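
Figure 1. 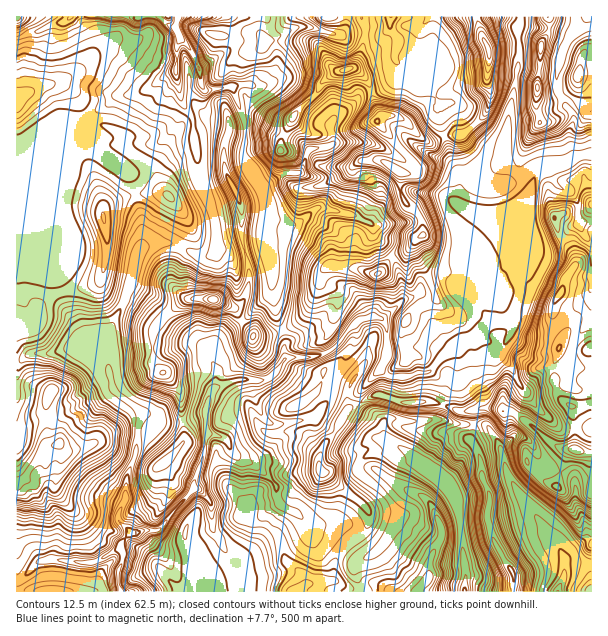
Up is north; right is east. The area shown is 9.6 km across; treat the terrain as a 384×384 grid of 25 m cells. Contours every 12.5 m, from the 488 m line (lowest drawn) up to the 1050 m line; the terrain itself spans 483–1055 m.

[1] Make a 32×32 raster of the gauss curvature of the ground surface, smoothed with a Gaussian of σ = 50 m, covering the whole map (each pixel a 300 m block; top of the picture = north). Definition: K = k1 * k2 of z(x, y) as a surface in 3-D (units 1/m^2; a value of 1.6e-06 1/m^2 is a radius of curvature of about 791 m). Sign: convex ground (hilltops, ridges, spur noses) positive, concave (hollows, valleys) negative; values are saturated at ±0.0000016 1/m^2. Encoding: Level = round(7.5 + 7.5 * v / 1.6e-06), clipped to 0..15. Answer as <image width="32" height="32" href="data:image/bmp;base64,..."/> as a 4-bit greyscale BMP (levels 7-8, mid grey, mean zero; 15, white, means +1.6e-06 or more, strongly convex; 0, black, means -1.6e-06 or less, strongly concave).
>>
<image width="32" height="32" href="data:image/bmp;base64,Qk12AgAAAAAAAHYAAAAoAAAAIAAAACAAAAABAAQAAAAAAAACAAATCwAAEwsAABAAAAAAAAAAAAAAABEREQAiIiIAMzMzAERERABVVVUAZmZmAHd3dwCIiIgAmZmZAKqqqgC7u7sAzMzMAN3d3QDu7u4A////AHiHhcdnh3iIiHeHeHeGh3h4eHZ7d3d4h4eIiHZ4eWd2d4eXVlh3eHiHd4eIdpeHeHeIdaaJdod3h4d4i1d4h4aHeId6W8iHh3eJeIloh4hXh4h3mIdJeYd2V3d3iHdqyXd4h2uHaHdnrJh3d5p0p2eHh4hYh3eIiIZ3eIh1h/d4h5ead4xXeHd2iHd3iWZGeHd3iFiRaXiHiIeWemTWmHeId4h4mIiHiXdziZOHWHeXebh3Wmd3h4d3eIh3h4eYeHd2d4nHd2h3mIh5h3eFlneHiIh2d4iJh5Z3loeHiHiIiIiIiHl6Xzd5eVl3h4h3d3h4dXhGkzaGd4h5eHeIiXd3d5d3ea9YiJd2Z2iHh3iIeIeIiJeFiIiXaeZ3eHd3l3iIeIZniGd3iHc1dnh4i1h3iHiId3dod3d4ifd3eIg4iHeIiHh4eId4h6VHd3d7iIh3iHeIeJZ2l4eLiYd3dpeId3d3iHiXbmR3gWh4iHaWh4d4h3h4mAeFqIn2h4d3iHh3eHh3doP6eodmV3aHWHd4h4eIeHhnVHZZeIO2Z5poiId4eHd5dY2Yjdp4hnhoaId3iHh2aGeIGXF2d3inqGeHh3d3iIp4jYaVh4h5g5d6iId3eGlniIh4xod4mMh2h3h3eHiXl3hmmKV4eIrEf3iXh4inJ7Z3d1pZd4WDaXV3"/>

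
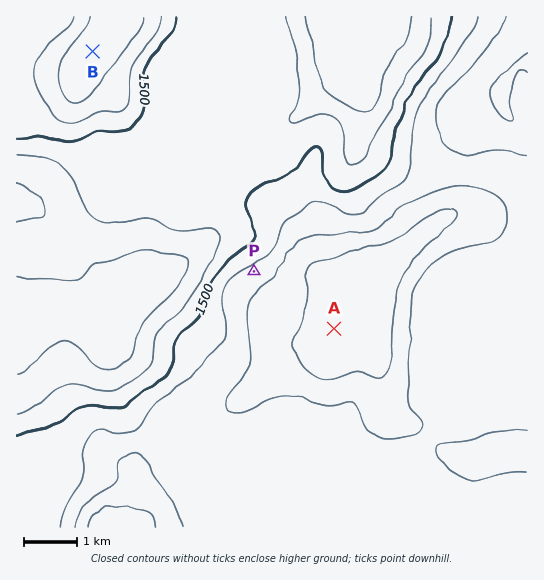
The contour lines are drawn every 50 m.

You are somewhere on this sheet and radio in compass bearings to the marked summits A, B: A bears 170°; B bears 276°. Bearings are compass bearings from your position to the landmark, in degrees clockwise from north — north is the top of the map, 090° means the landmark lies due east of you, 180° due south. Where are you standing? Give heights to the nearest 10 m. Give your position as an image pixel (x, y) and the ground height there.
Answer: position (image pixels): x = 289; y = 72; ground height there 1460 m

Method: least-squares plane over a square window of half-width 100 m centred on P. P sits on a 7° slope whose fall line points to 329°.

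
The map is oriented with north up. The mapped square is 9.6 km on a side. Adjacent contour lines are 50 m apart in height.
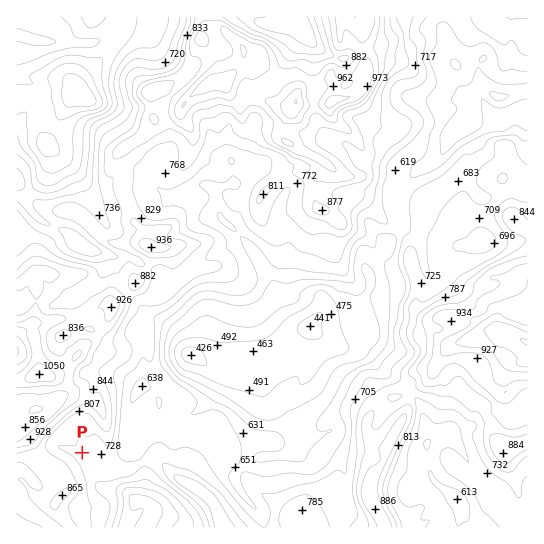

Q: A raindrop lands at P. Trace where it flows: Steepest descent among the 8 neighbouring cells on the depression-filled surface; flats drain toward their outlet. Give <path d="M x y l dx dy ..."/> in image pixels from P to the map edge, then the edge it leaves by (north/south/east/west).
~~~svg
<path d="M82 453l1-2 14 0 2 3 0 5 2 2 1 9 1 1 0 18 2 1 17 0 9 8 10 0 1 1 3 0 6 7 0 5-4 8-2 3-2 5"/>
exit: south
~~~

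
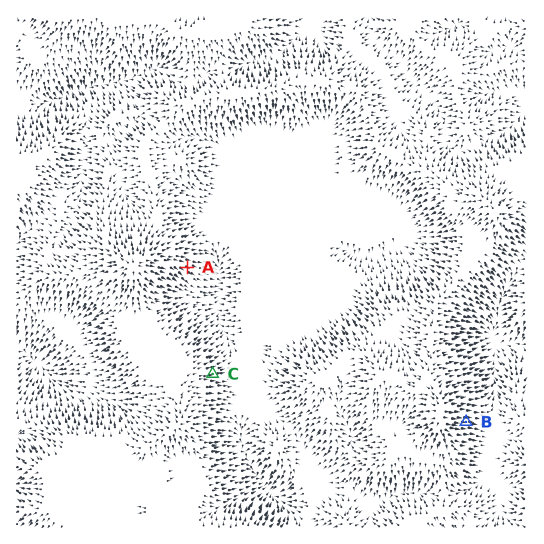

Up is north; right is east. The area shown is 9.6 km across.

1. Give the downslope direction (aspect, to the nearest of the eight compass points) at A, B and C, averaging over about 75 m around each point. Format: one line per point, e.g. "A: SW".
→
A: SE
B: E
C: E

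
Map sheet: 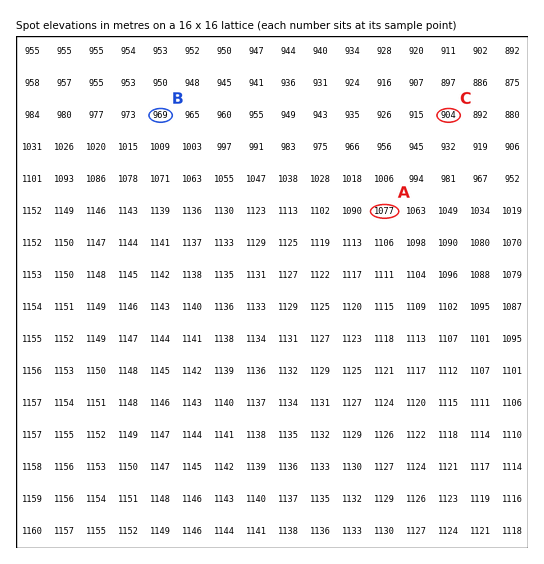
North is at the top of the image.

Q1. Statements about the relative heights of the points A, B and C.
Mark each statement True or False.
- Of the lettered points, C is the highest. False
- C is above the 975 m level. False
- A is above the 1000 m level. True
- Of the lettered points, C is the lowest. True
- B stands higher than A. False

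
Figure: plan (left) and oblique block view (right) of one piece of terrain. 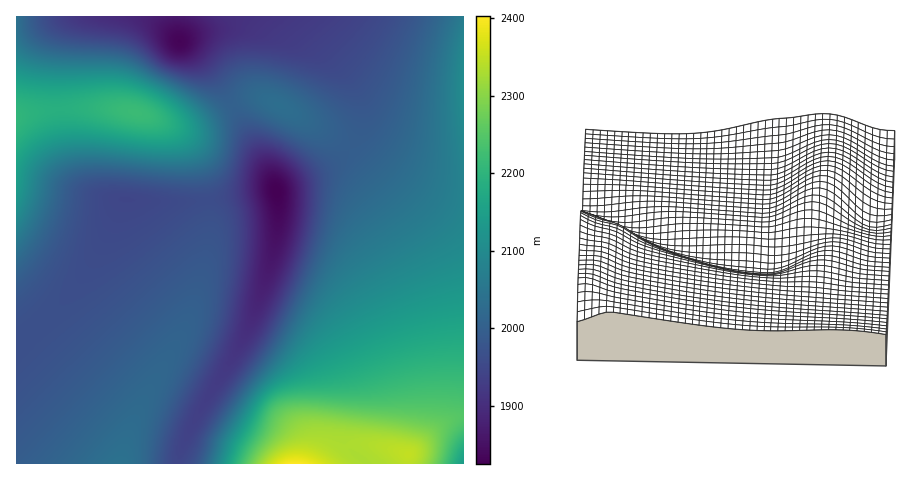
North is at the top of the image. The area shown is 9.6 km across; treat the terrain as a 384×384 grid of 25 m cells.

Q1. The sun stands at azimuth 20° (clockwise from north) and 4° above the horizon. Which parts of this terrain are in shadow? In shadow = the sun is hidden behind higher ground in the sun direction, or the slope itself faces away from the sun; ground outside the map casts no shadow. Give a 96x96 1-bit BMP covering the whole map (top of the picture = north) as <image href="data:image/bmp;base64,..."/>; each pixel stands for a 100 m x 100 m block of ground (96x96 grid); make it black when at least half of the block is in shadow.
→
<image width="96" height="96" href="data:image/bmp;base64,Qk2+BAAAAAAAAD4AAAAoAAAAYAAAAGAAAAABAAEAAAAAAIAEAAATCwAAEwsAAAIAAAAAAAAA////AAAAAAAAAAAAAAAAAAAAAAAAAAAAAAAAAAAAAAAAAAAAAAAAAAAAAAAAAAAAAAAAAAAAAAAAAAAAAAAAAAAAAAEAAAAAAAAAAAAAAAEAAAAAAAAAAAAAAAEAAAAAAAAAAAAAAAAAAAAAAAAAAAAAAAAAAAAAAAAAAAAAAAAAAAAAAAAAAAAAAAAAAAAAAAAAAAAAAAAAAAAAAAAAAAAAAAAAAAAAAAAAAAAAAAAAAAAAAAAAAAAAAAAAAAAAAAAAAAAAAAAAAAAAAAAAAAAAAAAAAAAAAAAAAAAAAAAAAAAAAAAAAAAAAAAAAAAAAAAAAAAAAAAAAAAAAAAAAAAAAAAAAAAAAAAAAAAAAAAAAAAAAAAAAAAAAAAAAAAAAAAAAAAAAAAAAAAAAAAAAAAAAAAAAAAAAAAAAAAAAAAAAAAAAAAAAAAAAAAAAAAAAAAAAAAAAAAAAAAAAAAAAAAAAAAAAAAAAAAAAAAAAAAAAAAAAAAAAAAAAAAAAAAAAAAAAAAAAAAAAAAAAAAAAAAAAAAAAAAAAAAAAAAAAAAAAAAAAAAAAAAAAAAAAAAAAAAAAAAAAAAAAAAAAAAAAAAAAAAAAAAAAAAAAAAAAAAAAAAAAAAAAAAAAAAAAAAAAAAAAAAAAAAAD+AAAAAAAAAAAAAAP/gAAAAAAAAAAAAAf/4AAAAAAAAAAAAA//+AAAAAAAAAAAAA///AAAAAAAAAAAAA///gAAAAAAAAAAAB///4AAAAAAAAAAAB///8AAAAAAAAAAAB///+AAAAAAAAAAAD////AAADwAAAAAAD////gAAD4AAAAAAD////wAAH8AAAAAAD////4AAP+AAAAAAD////8AAP+AAAAAAH/////AAf/AAAAAAH/////gAf/AAAAAAH/////wA//gAAAAAH/////4A//gAAAAAH/////4B//wAAAAAP/////8B//wAAAAAP/////8B//wAAAAAP/////+D//4AAAAAf/////+D//4AAAAAf/////+D//8AAAAAf/////8D//8AAAAAf/////8D//8AAAAAf/////4D//4AAAAAf/////gD//4AAAAAP/////AD//wAAAAAP////8AD//gAAAAAH////4AD//AAAAAAD////AAD/+AAAAAAB///8AAB/8AAAAAAAP//AAAB/wAAAAAAAAAAAAAB/gAAAAAAAAAAAAAB8AAAAAAAAAAAAAAAAAAAAAAAAAAAAAAAAAAAAAAAAAAAAAAAAAAAAAAAAAAAAAAAAAAAAAAAAAAAAAAAAAAAAAAAAAAAAAAAAAAAAAAAAAAAAAAAAAAAAAAAAAAAAAAAAAAAAAAAAAAAAAAAAAAAAAAAAAAAAAAAAAAAAAAAAAAAAAAAAAAAAAAAAAAAAAAAAAAAAAAAAAAAAAAAAAAAAAAAAAAAAAAAAAAAAAAAAAAAACAAAAAAAAAAAAAAAPgAAAAAAAAAAAAAAfwAAAAAAAAAAAAAAf4AAAAAAAAAAAAAAf8AAAAAAAAAAAAAA/4AAAAAAAAA="/>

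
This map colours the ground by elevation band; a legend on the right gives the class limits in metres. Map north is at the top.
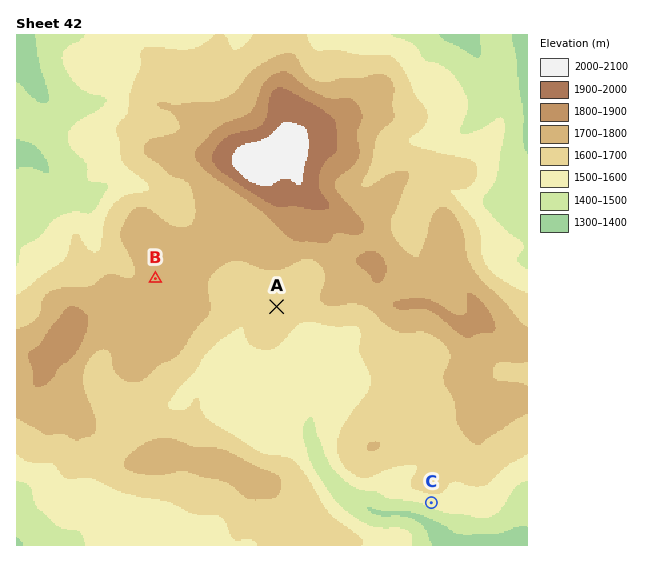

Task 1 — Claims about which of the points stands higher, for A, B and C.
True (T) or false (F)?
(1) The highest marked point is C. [F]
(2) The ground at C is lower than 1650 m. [T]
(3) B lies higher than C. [T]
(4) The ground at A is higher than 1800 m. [F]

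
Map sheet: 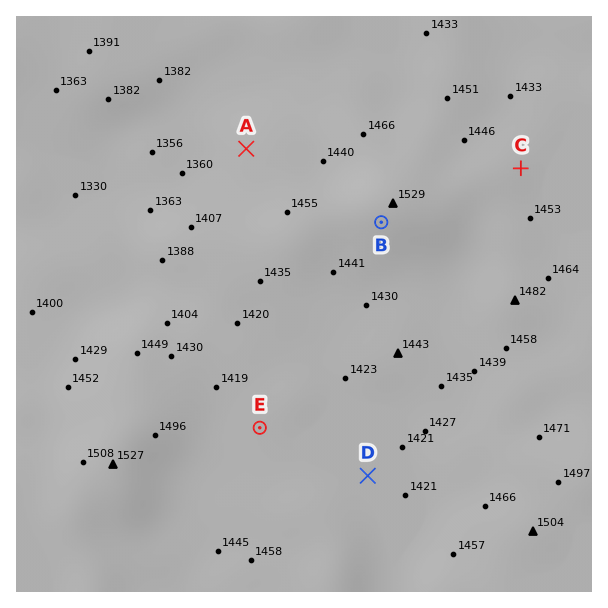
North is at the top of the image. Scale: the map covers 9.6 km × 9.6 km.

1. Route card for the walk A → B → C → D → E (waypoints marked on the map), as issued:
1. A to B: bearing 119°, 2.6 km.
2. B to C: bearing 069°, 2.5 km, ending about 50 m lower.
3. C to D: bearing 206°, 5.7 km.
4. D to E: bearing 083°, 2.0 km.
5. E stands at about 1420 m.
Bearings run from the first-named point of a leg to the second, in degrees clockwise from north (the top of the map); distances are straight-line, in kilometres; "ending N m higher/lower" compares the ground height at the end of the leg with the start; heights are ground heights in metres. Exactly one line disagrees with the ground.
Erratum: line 4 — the bearing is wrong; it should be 294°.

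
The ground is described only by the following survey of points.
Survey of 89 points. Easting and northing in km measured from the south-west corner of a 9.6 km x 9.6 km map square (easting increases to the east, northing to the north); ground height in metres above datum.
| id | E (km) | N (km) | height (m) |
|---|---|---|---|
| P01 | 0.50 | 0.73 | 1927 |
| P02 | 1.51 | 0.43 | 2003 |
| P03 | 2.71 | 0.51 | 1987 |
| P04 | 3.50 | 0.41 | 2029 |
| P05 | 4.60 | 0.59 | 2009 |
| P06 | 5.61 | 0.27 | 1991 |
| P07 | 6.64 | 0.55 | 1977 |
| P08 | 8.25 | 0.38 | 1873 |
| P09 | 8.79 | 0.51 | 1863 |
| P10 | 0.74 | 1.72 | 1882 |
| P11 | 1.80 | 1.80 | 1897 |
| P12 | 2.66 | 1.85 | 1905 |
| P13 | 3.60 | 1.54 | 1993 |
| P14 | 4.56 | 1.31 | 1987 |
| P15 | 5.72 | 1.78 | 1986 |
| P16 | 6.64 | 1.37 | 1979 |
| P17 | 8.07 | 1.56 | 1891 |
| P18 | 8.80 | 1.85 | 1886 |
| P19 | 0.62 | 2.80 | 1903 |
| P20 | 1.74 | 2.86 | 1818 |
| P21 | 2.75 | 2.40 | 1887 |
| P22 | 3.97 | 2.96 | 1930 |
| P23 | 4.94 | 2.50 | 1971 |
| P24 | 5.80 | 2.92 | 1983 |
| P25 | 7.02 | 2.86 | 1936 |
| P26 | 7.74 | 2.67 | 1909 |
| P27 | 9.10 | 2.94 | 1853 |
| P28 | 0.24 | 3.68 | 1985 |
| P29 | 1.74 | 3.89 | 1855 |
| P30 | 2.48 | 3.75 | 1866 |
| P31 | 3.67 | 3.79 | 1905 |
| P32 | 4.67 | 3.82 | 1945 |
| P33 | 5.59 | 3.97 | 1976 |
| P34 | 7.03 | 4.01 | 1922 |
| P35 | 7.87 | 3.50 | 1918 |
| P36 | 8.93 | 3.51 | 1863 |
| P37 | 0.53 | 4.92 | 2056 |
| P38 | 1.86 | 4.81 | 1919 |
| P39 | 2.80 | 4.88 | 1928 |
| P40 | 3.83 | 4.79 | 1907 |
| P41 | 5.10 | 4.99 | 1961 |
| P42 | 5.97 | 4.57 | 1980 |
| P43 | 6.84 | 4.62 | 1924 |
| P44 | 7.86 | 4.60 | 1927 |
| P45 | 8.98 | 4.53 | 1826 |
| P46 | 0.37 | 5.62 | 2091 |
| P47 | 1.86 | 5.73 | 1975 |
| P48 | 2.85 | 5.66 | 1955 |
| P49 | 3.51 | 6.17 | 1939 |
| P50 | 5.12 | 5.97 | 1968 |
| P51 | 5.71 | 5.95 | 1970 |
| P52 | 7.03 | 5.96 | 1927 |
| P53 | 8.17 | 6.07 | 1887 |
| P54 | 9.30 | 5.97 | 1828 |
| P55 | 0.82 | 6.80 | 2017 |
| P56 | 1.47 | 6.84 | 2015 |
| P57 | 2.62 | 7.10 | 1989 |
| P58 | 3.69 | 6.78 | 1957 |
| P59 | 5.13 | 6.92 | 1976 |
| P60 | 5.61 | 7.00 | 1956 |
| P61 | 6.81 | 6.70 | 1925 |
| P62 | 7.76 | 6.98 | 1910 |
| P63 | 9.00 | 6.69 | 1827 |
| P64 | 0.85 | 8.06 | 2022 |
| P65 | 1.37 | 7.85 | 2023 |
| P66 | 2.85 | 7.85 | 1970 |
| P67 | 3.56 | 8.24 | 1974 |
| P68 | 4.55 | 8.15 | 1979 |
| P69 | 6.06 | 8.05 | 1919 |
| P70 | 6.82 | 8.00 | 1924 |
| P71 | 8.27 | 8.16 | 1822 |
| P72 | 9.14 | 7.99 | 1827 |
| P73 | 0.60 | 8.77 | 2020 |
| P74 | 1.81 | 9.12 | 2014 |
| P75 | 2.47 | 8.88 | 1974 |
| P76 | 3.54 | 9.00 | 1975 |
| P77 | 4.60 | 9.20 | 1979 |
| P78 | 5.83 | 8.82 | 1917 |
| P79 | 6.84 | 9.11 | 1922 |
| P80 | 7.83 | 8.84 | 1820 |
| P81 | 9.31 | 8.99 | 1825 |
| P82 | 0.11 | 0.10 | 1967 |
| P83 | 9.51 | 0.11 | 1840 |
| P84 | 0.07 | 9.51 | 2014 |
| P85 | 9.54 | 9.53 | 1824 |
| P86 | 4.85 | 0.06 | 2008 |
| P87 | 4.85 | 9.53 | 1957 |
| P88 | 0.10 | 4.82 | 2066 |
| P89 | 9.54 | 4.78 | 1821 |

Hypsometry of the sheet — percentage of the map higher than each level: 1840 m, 89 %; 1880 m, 83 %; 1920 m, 65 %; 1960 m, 42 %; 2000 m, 14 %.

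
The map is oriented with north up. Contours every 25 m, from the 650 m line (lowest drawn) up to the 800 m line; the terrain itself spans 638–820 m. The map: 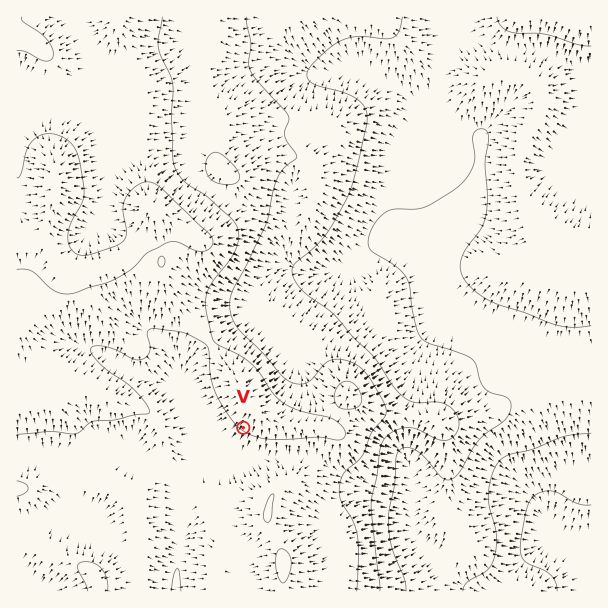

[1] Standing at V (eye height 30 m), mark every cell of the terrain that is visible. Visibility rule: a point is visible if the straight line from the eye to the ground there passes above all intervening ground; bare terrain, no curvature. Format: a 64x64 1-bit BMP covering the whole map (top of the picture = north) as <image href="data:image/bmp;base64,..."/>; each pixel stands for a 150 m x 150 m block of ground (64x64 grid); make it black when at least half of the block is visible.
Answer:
<image width="64" height="64" href="data:image/bmp;base64,Qk0+AgAAAAAAAD4AAAAoAAAAQAAAAEAAAAABAAEAAAAAAAACAAATCwAAEwsAAAIAAAAAAAAA////AAAAAAAAf//+fAAf4wD///x4ADD/Af///vgAYAcH////+ABwBx/////4AHAH//////gAcAP/5///+AD4AP/P///8AHgA/8///nwAAAD/j//+PAAAAP+f//44AAAA/////wAAAAD/////wAAAAP/////gAAAA//////AAAAD/////8AAAAP/////4AAAA//////gAAAD/////+AAAAP/////8AAAA////8PwAAAD////gfAAAAP///8B4AAAA////gHgAAAD///wAcAAAAP///ABwAAAA///8AGAAAAD///wAYAAAAP///ABgAAAA///8AEAAAAD///wAAAAAAP///AAAwAAA///8AAHwAAD///wAAf///////gAD////z//+AAP////MP/8AA/////wP/4AH////+Af/wP////+4B/Hh/////xgH4HP////4HAfgf/////AeA4B/////4A4AAH/////ADwAA/////4APAAD/////gAYAAf////+DBgAAH8///48CAAAPjv//jwAAAAce////AAAAD/////8AAAAP/////wAAAB/5////AAAAGAD///MAAAAAAH//8QAAAAAAf//hAAAAAAB//+AAAAAAAH//wGAAAAAAf/4A4AAAAAB/+AHgAAAAAP/+D4AAAwOA+///AAADj//z//8AAAef/////w=="/>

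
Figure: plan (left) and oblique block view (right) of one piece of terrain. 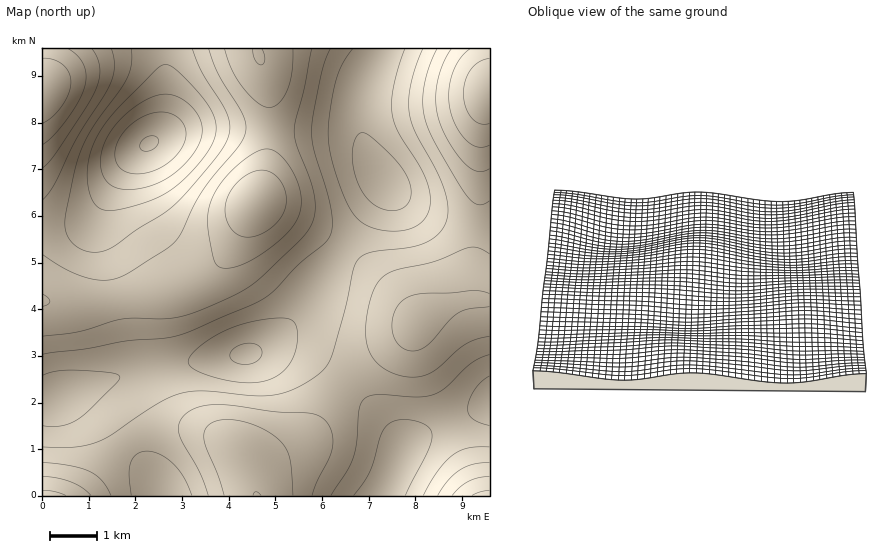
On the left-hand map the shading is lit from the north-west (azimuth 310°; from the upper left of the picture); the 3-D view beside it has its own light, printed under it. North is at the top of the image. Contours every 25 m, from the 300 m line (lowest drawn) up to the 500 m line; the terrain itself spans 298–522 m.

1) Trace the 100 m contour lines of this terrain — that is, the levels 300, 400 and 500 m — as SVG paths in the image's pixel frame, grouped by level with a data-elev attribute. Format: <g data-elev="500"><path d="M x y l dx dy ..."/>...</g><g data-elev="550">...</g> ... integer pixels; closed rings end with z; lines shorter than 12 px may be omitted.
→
<g data-elev="300"><path d="M145 151l-5-3 2-7 7-5 8 1 2 5-3 5-5 3z"/></g><g data-elev="400"><path d="M131 495l-2-21 2-11 6-9 11-3 14 4 12 10 10 13 8 17"/><path d="M331 495l16-24 6-13 4-16 2-33 2-6 4-4 5-3 7-1 40 2 16-2 13-8 26-24 17-8"/><path d="M489 447l-21 1-15 7-15 16-15 24"/><path d="M43 354l44-5 40-8 40-3 23-6 61-27 14-8 11-8 23-25 27-22 6-11 0-17-5-22-13-42-2-20 1-16 8-39 9-26"/><path d="M192 49l10 23 20 31 6 13 2 14-4 13-10 14-21 25-26 28-32 19-27 19-10 4-12 0-8-3-7-6-5-6-3-8 0-14 8-38 6-22 9-19 39-58 4-14 0-15"/><path d="M423 49l-8 18-4 18-2 15 0 13 6 18 20 38 9 18 4 19-1 14-8 13-14 10-16 5-37 4-9 3-5 5-5 10-7 36-13 46-4 10-5 7-10 9-15 9-13 5-11 3-21 1-52-5-22 2-22 10-46 32-14 7-24 5-31 0"/></g><g data-elev="500"><path d="M43 123l9-6 10-11 6-12 3-12-2-9-6-8-10-6-10-1"/><path d="M489 58l-10 4-8 8-6 10-2 13 2 13 6 11 9 7 9 0"/></g>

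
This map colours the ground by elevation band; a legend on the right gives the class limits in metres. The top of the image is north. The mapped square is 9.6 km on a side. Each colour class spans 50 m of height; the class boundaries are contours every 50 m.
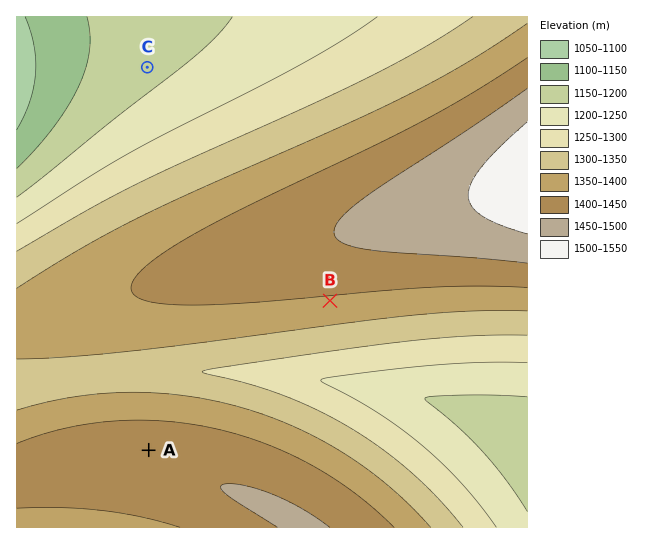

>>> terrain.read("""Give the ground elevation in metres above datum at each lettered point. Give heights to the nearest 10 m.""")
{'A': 1430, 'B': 1390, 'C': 1190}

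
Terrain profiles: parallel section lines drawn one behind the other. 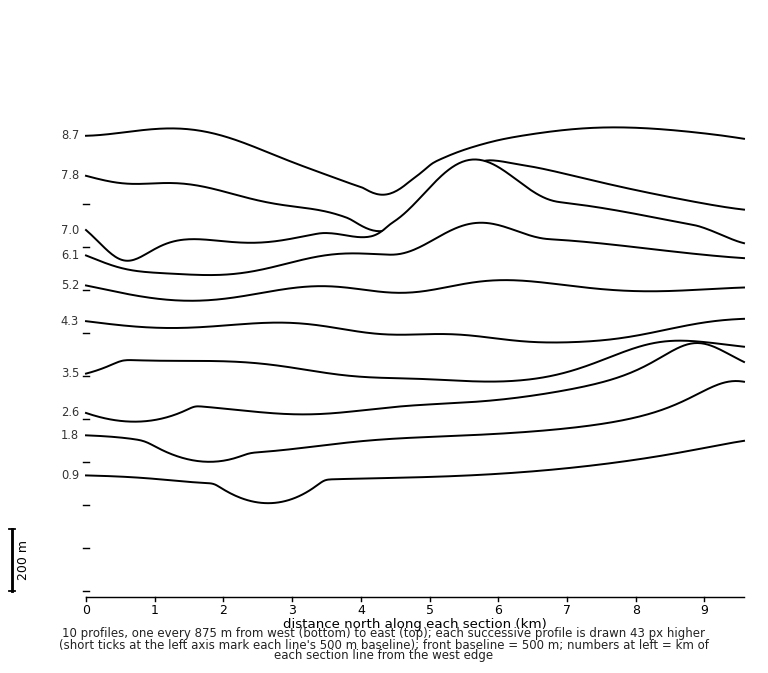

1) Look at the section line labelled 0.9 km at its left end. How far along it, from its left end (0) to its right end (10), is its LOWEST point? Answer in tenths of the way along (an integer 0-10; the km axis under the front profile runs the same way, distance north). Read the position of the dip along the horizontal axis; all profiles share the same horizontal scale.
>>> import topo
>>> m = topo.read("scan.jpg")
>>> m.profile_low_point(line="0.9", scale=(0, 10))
3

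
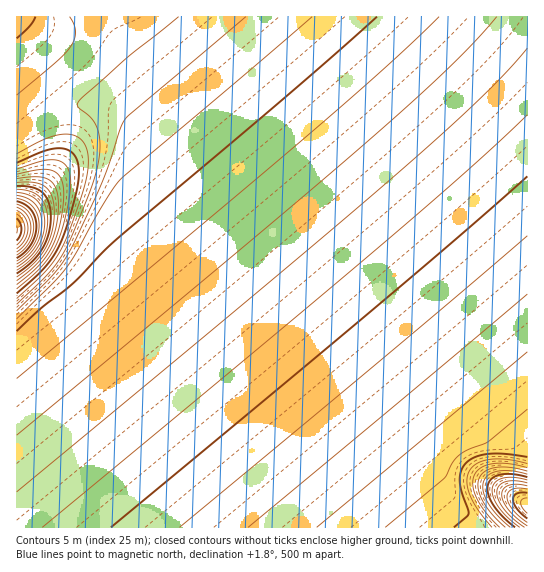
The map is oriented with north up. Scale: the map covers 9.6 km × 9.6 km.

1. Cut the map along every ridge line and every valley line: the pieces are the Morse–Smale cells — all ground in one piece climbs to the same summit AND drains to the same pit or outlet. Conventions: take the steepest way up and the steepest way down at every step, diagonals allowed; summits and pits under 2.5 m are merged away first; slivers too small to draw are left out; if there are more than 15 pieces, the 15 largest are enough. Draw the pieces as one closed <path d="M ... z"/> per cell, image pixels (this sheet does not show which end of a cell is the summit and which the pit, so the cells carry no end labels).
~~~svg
<path d="M527 16l-510 0-1 121 26-17 35-15 25-1 21 9 342 409 6 6 56 0z"/><path d="M102 104l-19 0-16 4-25 12-26 18 0 389 454 1-335-403-16-14z"/>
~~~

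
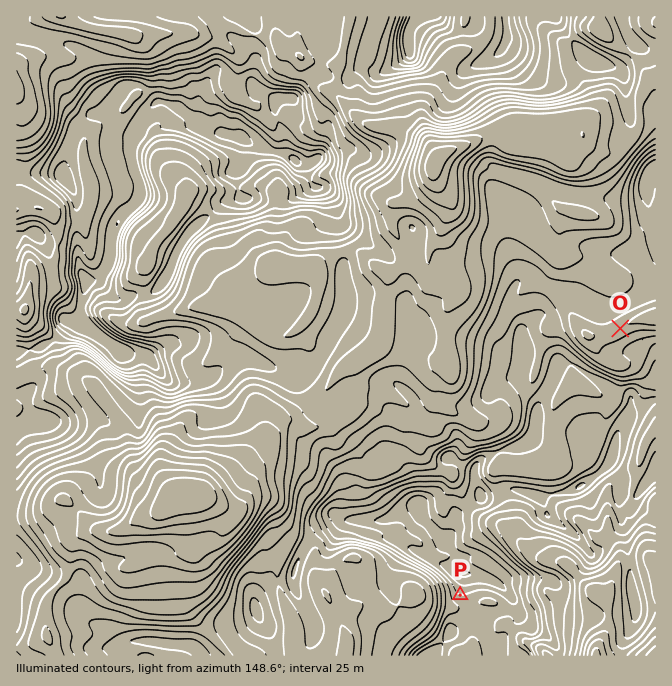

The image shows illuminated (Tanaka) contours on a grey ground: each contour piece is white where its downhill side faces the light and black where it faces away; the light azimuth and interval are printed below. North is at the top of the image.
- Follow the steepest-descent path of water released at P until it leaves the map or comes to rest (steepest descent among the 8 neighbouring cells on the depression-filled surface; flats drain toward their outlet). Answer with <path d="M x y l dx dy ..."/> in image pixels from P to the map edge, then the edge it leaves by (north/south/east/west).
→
<path d="M460 595l0 9-3 3-27 0-5-5-3 0-4 3-20 0-3 3-43 0-12 12 0 4 7 13 0 18"/>
exit: south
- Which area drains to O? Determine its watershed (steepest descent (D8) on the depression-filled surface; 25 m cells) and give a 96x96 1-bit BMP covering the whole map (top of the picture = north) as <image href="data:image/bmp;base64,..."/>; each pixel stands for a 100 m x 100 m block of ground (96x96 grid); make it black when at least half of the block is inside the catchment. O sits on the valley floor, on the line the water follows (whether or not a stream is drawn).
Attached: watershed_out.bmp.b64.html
<image width="96" height="96" href="data:image/bmp;base64,Qk2+BAAAAAAAAD4AAAAoAAAAYAAAAGAAAAABAAEAAAAAAIAEAAATCwAAEwsAAAIAAAAAAAAA////AAAAAAAAAAAAAAAAAAAAAAAAAAAAAAAAAAAAAAAAAAAAAAAAAAAAAAAAAAAAAAAAAAAAAAAAAAAAAAAAAAAAAAAAAAAAAAAAAAAAAAAAAAAAAAAAAAAAAAAAAAAAAAAAAAAAAAAAAAAAAAAAAAAAAAAAAAAAAAAAAAAAAAAAAAAAAAAAAAAAAAAAAAAAAAAAAAAAAAAAAAAAAAAAAAAAAAAAAAAAAAAAAAAAAAAAAAAAAAAAAAAAAAAAAAAAAAAAAAAAAAAAAAAAAAAAAAAAAAAAAAAAAAAAAAAAAAAAAAAAAAAAAAAAAAAAAAAAAAAAAAAAAAAAAAAAAAAAAAAAAAAAAAAAAAAAAAAAAAAAAAAAAAAAAAAAAAAAAAAAAAAAAAAAAAAAAAAAAAAAAAMHwAAAAAAAAAAAAAf/+AAAAAAAAAAAAAf//AAAAAAAAAAAAAf//wAAAAAAAAAAAAf//4AAAAAAAAAAAAP//4AAAAAAAAAAAAD//8AAAAAAAAAAAAAf/8AAAAAAAAAAAAAH/8AAAAAAAAAAAAAD/8AAAAAAAAAAAAAD/+AAAAAAAAAAAAAD/+AAAAAAAAAAAAAD//AAAAAAAAAAAAAD//wAAAAAAAAAAAAH//4AAAAAAAAAAAAP//4AAAAAAAAAAAAP//4AAAAAAAAAAAAP//4AAAAAAAAAAAAP//8AAAAAAAAAAAAP//8AAAAAAAAAAAAP//8AAAAAAAAAAAAP//8AAAAAAAAAAAAP//gAAAAAAAAAAAAP//AAAAAAAAAAAAAP/+AAAAAAAAAAAAAH/8AAAAAAAAAAAAAD/4AAAAAAAAAAAAAB/wAAAAAAAAAAAAAB+AAAAAAAAAAAAAAA8AAAAAAAAAAAAAAAAAAAAAAAAAAAAAAAAAAAAAAAAAAAAAAAAAAAAAAAAAAAAAAAAAAAAAAAAAAAAAAAAAAAAAAAAAAAAAAAAAAAAAAAAAAAAAAAAAAAAAAAAAAAAAAAAAAAAAAAAAAAAAAAAAAAAAAAAAAAAAAAAAAAAAAAAAAAAAAAAAAAAAAAAAAAAAAAAAAAAAAAAAAAAAAAAAAAAAAAAAAAAAAAAAAAAAAAAAAAAAAAAAAAAAAAAAAAAAAAAAAAAAAAAAAAAAAAAAAAAAAAAAAAAAAAAAAAAAAAAAAAAAAAAAAAAAAAAAAAAAAAAAAAAAAAAAAAAAAAAAAAAAAAAAAAAAAAAAAAAAAAAAAAAAAAAAAAAAAAAAAAAAAAAAAAAAAAAAAAAAAAAAAAAAAAAAAAAAAAAAAAAAAAAAAAAAAAAAAAAAAAAAAAAAAAAAAAAAAAAAAAAAAAAAAAAAAAAAAAAAAAAAAAAAAAAAAAAAAAAAAAAAAAAAAAAAAAAAAAAAAAAAAAAAAAAAAAAAAAAAAAAAAAAAAAAAAAAAAAAAAAAAAAAAAAAAAAAAAAAAAAAAAAAAAAAAAAAAAAAAAAAAAAAAAAAAAAAAAAAAAAAAAAAAAAAAAAAAAAAAAAAAAAAAAAAAAAAAAAAAAAAAAAAAAAAAAAAAA="/>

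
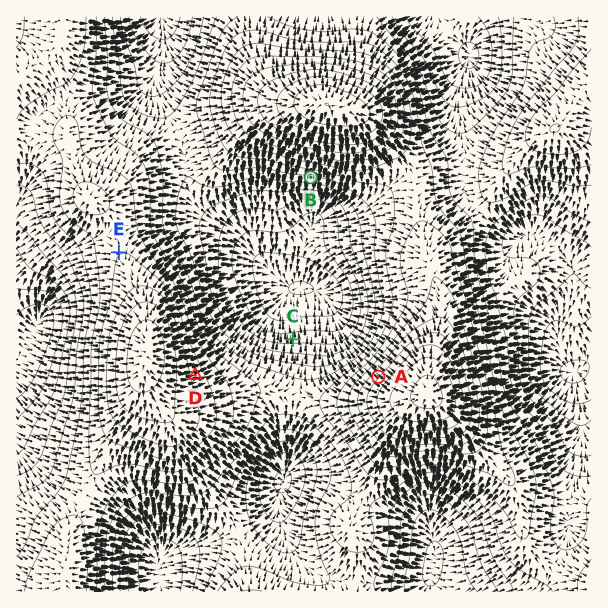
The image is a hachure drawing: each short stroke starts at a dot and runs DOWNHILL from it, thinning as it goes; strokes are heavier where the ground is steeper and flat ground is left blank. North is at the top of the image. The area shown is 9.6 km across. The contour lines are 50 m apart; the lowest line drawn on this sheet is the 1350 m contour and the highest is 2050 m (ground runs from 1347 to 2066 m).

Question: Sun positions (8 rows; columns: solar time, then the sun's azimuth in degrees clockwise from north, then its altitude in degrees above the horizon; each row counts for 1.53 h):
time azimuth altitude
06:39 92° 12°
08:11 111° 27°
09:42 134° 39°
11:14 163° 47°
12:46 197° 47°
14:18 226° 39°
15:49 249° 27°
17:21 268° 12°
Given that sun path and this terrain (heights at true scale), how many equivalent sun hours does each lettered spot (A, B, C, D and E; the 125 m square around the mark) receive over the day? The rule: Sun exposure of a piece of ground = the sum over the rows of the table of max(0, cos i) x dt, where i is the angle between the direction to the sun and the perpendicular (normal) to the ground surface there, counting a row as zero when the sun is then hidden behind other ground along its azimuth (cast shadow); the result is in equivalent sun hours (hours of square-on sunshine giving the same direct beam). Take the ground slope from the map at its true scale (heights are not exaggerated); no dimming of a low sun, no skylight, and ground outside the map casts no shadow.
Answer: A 4.7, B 7.6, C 4.2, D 5.8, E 5.9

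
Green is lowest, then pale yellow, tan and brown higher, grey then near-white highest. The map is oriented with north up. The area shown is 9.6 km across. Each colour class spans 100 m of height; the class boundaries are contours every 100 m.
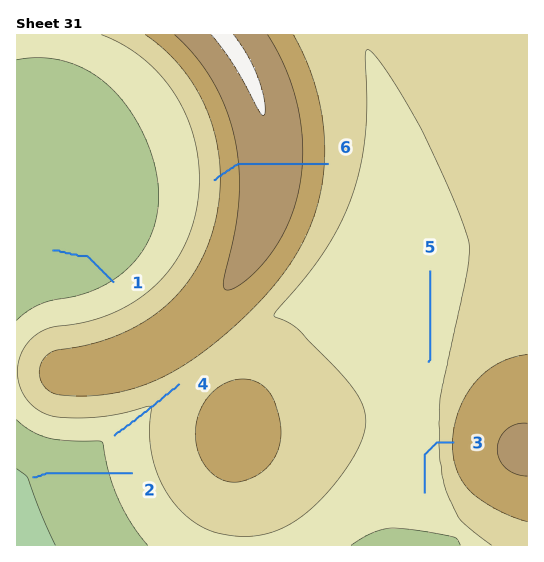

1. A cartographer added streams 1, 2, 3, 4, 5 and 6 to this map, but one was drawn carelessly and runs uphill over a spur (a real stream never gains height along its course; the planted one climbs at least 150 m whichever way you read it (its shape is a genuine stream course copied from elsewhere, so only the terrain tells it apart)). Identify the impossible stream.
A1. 6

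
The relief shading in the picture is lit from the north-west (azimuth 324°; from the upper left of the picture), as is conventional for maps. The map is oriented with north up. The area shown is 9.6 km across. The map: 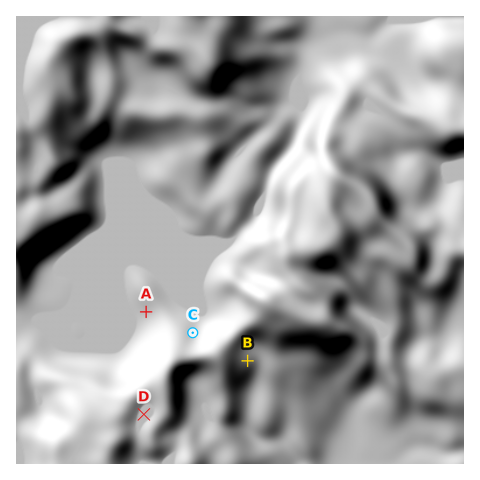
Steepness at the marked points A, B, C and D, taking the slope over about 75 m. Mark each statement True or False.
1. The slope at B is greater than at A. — True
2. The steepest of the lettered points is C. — True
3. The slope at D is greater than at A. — False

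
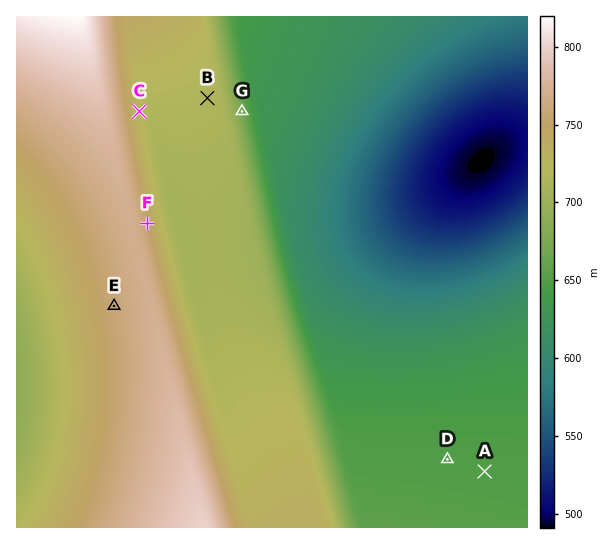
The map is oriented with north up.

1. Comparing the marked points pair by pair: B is above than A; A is below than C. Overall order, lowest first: A B C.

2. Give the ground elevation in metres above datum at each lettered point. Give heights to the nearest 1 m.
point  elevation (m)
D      649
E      758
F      752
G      670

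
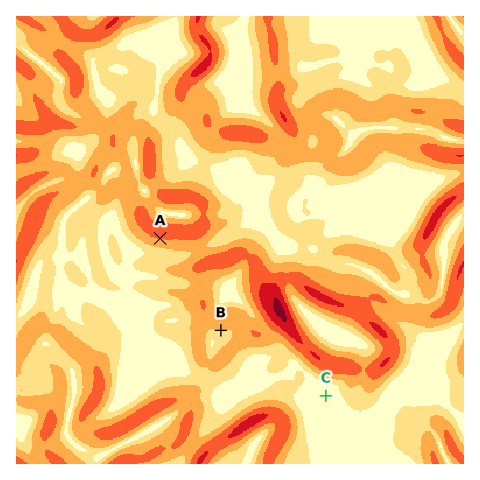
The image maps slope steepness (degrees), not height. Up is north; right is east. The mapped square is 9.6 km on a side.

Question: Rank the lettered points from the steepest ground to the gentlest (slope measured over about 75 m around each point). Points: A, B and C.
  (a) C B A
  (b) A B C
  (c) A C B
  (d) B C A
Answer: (b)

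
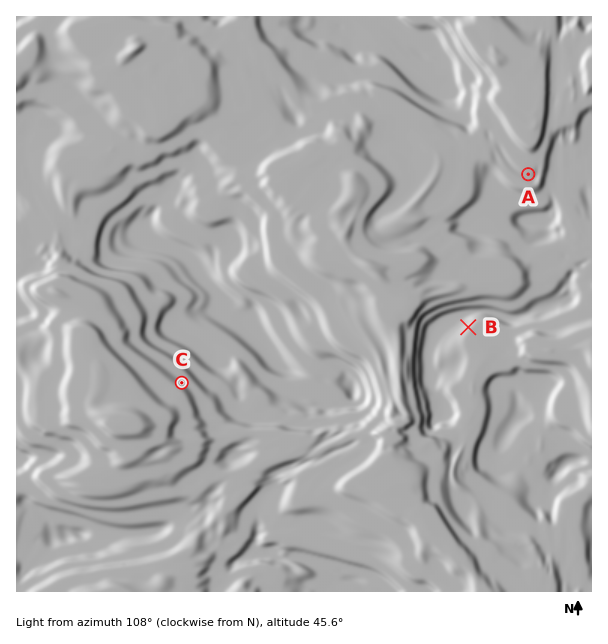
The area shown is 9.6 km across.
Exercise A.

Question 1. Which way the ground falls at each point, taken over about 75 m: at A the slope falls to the N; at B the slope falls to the SE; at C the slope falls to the SW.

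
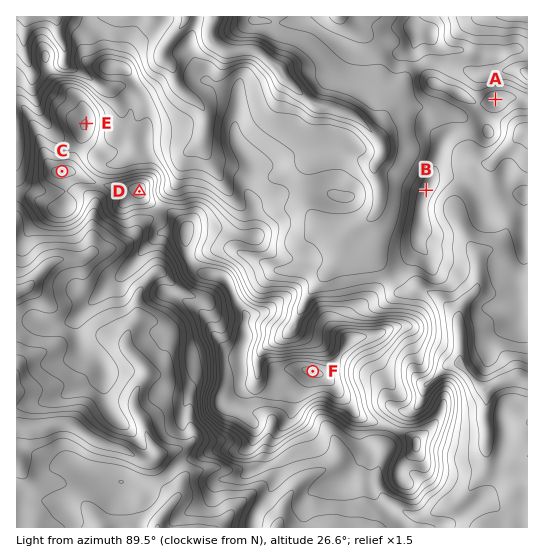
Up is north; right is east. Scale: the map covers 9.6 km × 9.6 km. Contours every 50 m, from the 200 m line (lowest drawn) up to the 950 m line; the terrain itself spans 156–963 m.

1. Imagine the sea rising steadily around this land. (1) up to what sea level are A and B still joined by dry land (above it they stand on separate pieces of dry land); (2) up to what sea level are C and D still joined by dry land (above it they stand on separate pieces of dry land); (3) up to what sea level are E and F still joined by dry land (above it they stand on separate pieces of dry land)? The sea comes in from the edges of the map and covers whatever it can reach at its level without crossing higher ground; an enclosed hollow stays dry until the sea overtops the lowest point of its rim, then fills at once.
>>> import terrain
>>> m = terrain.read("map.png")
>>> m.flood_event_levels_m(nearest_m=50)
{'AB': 450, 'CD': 700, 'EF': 650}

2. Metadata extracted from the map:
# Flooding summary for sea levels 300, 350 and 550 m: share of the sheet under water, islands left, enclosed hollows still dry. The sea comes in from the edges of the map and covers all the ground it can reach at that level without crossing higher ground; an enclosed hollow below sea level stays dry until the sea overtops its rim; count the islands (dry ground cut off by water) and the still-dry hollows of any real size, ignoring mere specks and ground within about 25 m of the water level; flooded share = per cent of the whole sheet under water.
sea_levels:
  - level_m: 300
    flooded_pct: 15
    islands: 0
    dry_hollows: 0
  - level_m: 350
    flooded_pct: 27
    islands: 0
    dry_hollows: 0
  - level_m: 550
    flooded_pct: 79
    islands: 0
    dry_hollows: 0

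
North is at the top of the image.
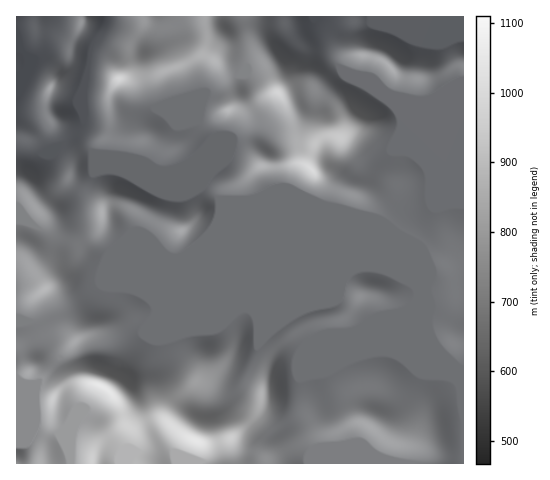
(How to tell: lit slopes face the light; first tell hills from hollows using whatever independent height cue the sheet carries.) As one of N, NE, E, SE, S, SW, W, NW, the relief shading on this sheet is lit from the SW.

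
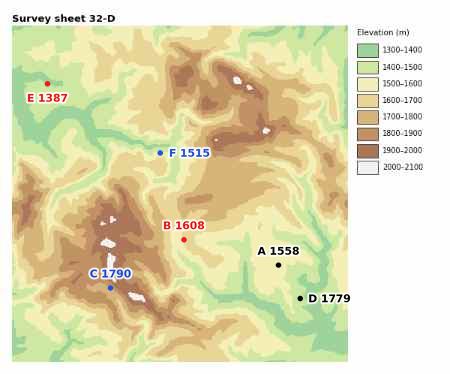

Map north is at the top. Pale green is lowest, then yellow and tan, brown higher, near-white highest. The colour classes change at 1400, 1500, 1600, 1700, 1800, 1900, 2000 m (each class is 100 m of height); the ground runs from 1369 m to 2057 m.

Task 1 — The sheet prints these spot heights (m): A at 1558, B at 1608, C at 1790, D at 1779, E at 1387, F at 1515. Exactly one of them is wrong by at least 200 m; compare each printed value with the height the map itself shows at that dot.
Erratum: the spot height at D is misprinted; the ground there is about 1429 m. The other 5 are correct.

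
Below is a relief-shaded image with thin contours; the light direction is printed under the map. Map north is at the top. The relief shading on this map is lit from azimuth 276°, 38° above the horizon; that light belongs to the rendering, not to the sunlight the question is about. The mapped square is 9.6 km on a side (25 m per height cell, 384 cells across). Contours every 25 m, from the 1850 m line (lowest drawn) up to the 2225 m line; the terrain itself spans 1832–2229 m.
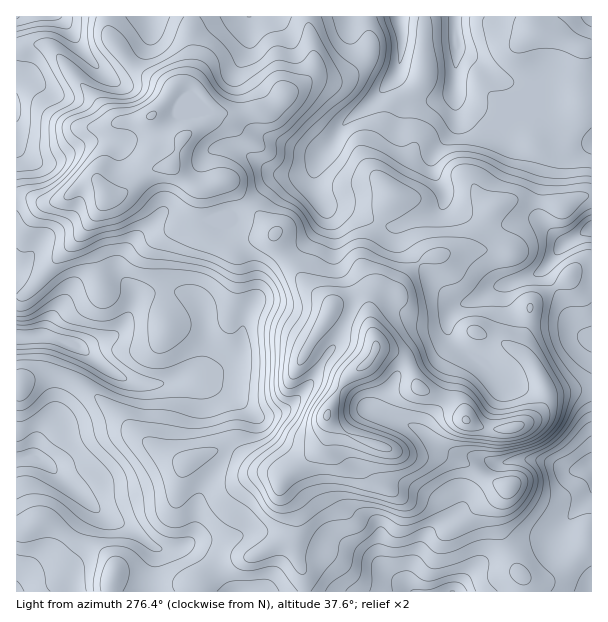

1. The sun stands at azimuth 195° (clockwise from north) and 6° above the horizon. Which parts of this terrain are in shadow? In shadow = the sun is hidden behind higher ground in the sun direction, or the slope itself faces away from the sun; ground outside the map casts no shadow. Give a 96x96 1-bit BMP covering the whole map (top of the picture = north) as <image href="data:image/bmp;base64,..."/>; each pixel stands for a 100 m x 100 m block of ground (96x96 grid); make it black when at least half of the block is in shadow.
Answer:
<image width="96" height="96" href="data:image/bmp;base64,Qk2+BAAAAAAAAD4AAAAoAAAAYAAAAGAAAAABAAEAAAAAAIAEAAATCwAAEwsAAAIAAAAAAAAA////AAAAAAAAAAAAAAAAAAAAAAAAAAAAAAAAAAAAAAAAAAAAAAAAAAAAAAAAAAAAAAAAAAAAAAAAAAAAAAAAAAAAAAAAAMf4AAAAAAAAAAAAAP8wAAAAAAAAAAAAAfwAAAAAAAAAAAAAB/wAAAAAAAAAAAAAD/gAAAAAAAAAAAAAP/AAAAAAAAAAAAAAf+AAAAAAAAAAAAAA/8AAAAAAAAAAAAAH/gAAAAAAAAAAAAAf+AAAAAAAAAAAAAAf8AAAAAAAAAAAAAAf4AAAAAAAAAAAAAAPwAAAAAAAAAAAAAAfgAAAAAAAAAAAcBD/AAAAAAAAAAAB/8D+AAAAAAAAAAAD/4D8AAAAAAAAAAAD/4BwAAAAAfAAAAAAfwAAAAAAAfAAAGAAAAAAAAA+AfgAA/AAAAAAAAB/w/gAH/AAAAAAAAD///gA/+AAAAAAAAc///wB/+AAAAAAAA8///4D/+AH/AAAAB////4D/8Af/wAAAD///wAh/4A//wAAAP///gBw/gA//wAAAf/n/AB4cAA//wAAA//gAAA4AAP//yAAD//AAAAYAA///ngAH/4AAAAAAB///vwAf/AAAAAAAB///Pzj/8AAAAAGAB//+fz//wAAAAAHgB//Af7//gAAAAADgD//A/z//AAAAAABgH/+A/z/+AAAAAAAA//gA/z/8AAAAAAAD//AA/x/AAAAAAAAH/+Ac/w4AAAAAAAAH/+P4fgAAAAAAAAAH8e/4PgAAAAAAAAAH4O/gCAAAAAAAAAAHwA/AAAAAAAAAAAADwAfAAAAAAAAAAAODgAH/wAAAAAAAAAeACADfwAAAAAAAAA/AOAAH4AAAAAAAAB/A+AAD4AAAAAAAAA/D+AAB4AAAAAAAAAeH+AAAfgAAAAAAAAeP8AAALwAAAAAAAAe/8AAAD8AAAAAAAB//8YAAB8AAAAAAAD//+/AAA8AAAAAAAD//+/wAAcAAAAAAAD//8/wAAMAAAAAAAf//8/gAAEAAAAAAD//8AfAAAAAAAAAAD//AAOAAAAAAAAAAH/8AAAAAAAAAAAAAP/4AAAAAAA+AAAAAP/wAAwAf/z/gAAAAP/gAPwA////gAAAAH/gA/wB////wAAAPn/gB/wD////8AAAfw/gD/wf////+AAAfwfgH/z///9/+AAAfgPgP/////9wOAAAPAHAP/////8AAAAACAAAP/z///8AAAAAAAAAH8D//wMAAAAAAAAAH8D//gAAAAAIAAAAz4B//AAA+AAMAAAAR4B/wAAD/+AAAAAAAAA/gAAD//4ACAAAAAAeAAAD//4APwAAAAAAAAAB//8Af4AAAAAAAAAAD/8A/4AAAAAAAAAAD/4B/wAAAAAAAAAAH/5j/w8AAAAAAAAAP/3//78AAAAAAAAAf/f///8AAAAAAAAA/Af//78eAAAAAAAA+Af//58eAAAAAAAB8Af//w8+AAAAAAAD4AP//w8+AAAAAAD/4AD//g4+DgAAAAP/4AA//AQcDwAAAAP/wAAH+AAcDwAAAAP/wAAB4AAMDwAAAAE="/>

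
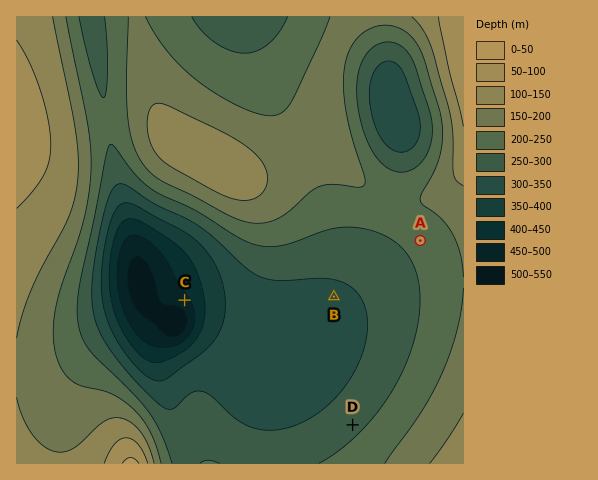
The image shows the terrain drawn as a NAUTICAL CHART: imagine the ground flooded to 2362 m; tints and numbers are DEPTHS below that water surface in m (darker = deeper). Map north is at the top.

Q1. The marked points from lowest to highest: C B D A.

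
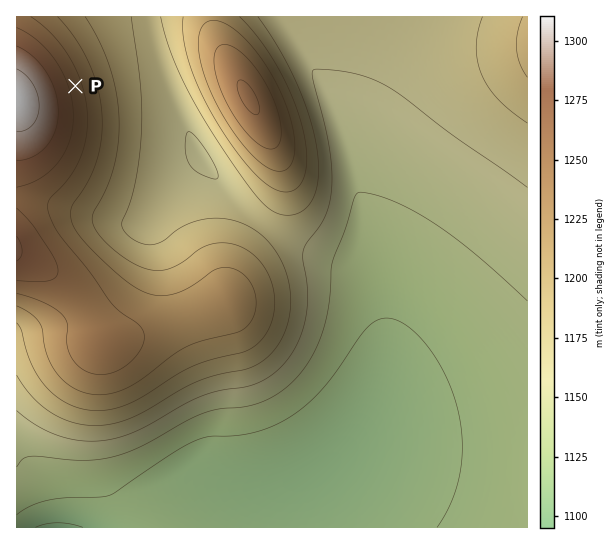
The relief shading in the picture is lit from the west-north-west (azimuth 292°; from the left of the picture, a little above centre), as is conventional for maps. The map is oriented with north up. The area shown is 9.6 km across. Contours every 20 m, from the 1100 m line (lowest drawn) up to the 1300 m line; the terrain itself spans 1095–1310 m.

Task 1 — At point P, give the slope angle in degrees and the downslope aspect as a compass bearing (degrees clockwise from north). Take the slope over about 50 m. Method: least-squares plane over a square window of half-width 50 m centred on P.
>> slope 5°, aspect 72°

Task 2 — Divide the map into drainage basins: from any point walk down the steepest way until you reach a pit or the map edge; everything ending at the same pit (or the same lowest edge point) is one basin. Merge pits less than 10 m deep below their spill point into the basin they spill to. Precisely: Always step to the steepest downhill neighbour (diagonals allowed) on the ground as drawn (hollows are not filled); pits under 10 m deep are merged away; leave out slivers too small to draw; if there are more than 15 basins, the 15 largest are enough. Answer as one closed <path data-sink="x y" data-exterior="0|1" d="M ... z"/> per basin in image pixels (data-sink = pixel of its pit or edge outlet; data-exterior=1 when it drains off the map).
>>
<path data-sink="314 473" data-exterior="0" d="M527 16l-315 1 4 20 59 110 6 20 2 19-4 16-6 11-26 37-12 23-9 30-61 24-64 16 0 79 8 51 7 17 38 38 374-1z"/><path data-sink="202 158" data-exterior="0" d="M211 16l-195 1 0 236 41 23 23 22 12 21 5 18 5 6 23-4 40-12 61-24 6-24 11-22 26-38 10-17 4-16 0-12-6-20-61-117z"/><path data-sink="58 527" data-exterior="1" d="M17 253l-1 274 137 1 0-2-37-36-7-17-8-51 0-80-4-5-5-18-12-21-18-18z"/>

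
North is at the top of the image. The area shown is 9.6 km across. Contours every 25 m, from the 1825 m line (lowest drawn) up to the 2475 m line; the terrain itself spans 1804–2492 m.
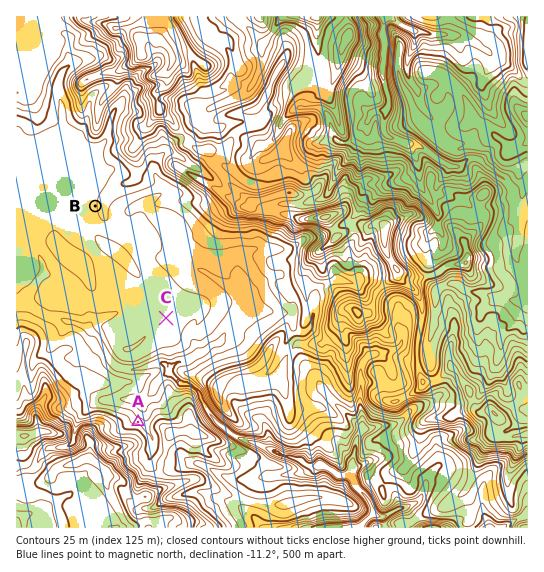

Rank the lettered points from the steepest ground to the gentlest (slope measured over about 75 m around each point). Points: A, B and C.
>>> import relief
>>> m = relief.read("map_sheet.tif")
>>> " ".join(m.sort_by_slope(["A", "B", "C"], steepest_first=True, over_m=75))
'A B C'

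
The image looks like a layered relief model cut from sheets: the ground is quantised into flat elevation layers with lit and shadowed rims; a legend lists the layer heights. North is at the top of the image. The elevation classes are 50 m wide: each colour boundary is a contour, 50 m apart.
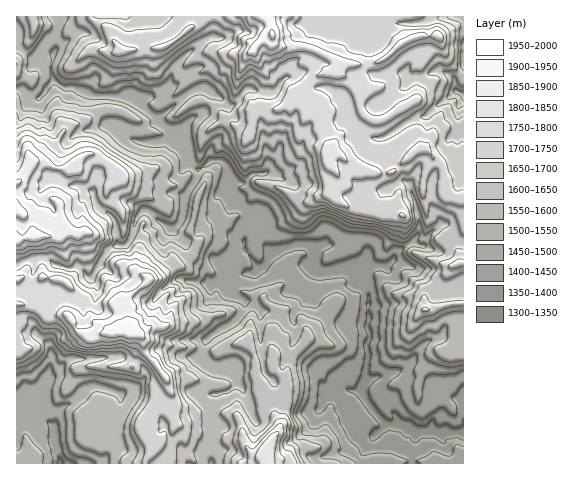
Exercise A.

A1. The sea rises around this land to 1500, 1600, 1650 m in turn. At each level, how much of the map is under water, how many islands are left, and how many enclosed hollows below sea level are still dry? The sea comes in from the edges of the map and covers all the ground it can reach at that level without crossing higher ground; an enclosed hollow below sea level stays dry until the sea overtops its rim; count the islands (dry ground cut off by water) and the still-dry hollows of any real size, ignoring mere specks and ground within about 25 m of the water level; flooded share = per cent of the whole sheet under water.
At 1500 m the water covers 25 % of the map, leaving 0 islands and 0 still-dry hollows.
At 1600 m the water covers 49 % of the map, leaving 0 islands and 0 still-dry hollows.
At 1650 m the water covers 59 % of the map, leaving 0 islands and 0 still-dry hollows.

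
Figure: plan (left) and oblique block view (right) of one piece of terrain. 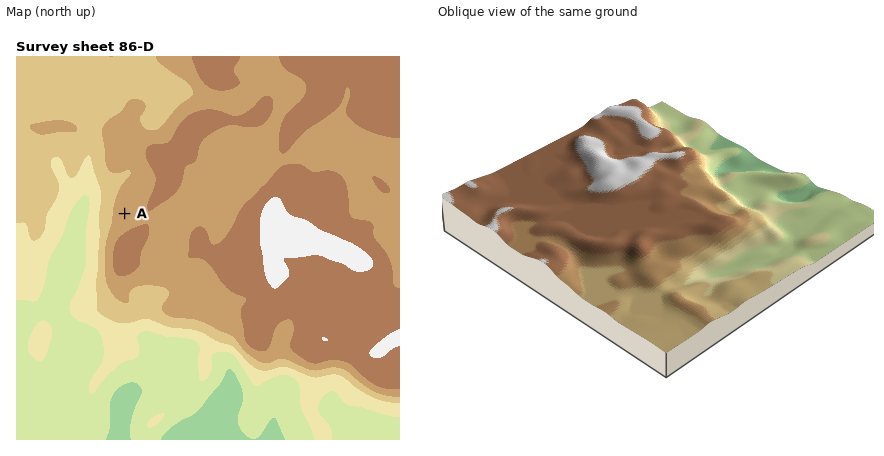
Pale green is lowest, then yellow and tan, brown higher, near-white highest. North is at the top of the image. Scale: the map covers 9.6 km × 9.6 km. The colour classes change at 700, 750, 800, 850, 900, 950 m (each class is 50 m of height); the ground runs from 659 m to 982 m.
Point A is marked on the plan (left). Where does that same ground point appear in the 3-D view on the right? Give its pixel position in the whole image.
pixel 694 242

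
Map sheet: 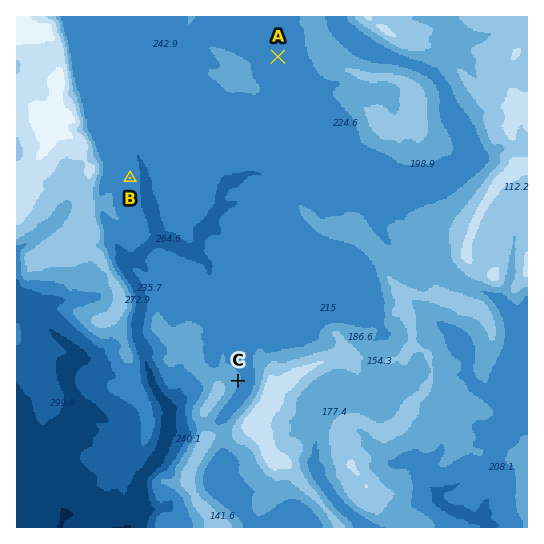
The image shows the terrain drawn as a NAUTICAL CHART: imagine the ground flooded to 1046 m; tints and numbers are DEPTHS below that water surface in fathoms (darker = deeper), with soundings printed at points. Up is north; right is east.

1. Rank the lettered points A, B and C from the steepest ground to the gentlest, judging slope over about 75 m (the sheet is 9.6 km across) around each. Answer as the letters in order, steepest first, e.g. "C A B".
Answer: C B A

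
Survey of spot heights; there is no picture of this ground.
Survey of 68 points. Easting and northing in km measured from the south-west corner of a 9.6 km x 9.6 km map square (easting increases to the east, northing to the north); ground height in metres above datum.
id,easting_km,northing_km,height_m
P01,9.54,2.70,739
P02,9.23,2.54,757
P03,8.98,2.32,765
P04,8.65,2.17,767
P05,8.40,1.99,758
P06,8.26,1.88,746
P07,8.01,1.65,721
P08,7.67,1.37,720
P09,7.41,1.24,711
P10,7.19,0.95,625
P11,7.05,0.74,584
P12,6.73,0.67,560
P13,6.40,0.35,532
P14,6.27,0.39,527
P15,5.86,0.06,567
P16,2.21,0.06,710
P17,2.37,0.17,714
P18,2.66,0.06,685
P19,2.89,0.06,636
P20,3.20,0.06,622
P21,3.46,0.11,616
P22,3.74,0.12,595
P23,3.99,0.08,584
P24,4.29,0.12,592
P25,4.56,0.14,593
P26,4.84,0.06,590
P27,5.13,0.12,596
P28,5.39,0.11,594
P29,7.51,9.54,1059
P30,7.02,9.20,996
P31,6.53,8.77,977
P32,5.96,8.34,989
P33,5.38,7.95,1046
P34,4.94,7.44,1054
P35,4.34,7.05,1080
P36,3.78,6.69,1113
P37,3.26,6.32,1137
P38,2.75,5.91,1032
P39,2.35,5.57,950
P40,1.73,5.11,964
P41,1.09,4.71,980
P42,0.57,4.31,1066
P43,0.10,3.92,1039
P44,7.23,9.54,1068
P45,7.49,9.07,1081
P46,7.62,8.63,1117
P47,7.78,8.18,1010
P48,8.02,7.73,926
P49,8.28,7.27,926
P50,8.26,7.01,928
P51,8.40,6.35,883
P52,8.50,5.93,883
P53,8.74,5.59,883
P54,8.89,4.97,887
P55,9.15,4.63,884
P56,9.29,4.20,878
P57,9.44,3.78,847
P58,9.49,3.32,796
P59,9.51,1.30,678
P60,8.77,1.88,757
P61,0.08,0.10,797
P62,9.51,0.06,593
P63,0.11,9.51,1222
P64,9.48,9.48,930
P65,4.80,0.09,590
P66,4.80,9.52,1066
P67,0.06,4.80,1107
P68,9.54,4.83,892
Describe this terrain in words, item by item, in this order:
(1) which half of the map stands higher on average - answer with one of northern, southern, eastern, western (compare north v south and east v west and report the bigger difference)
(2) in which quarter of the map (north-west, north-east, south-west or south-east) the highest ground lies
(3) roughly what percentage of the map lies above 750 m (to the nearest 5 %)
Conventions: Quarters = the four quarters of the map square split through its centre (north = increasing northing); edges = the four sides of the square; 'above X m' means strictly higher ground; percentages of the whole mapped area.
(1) On average the northern half of the map is the higher ground.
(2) The highest point lies in the north-west quarter of the map.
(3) Ground above 750 m makes up about 85 % of the sheet.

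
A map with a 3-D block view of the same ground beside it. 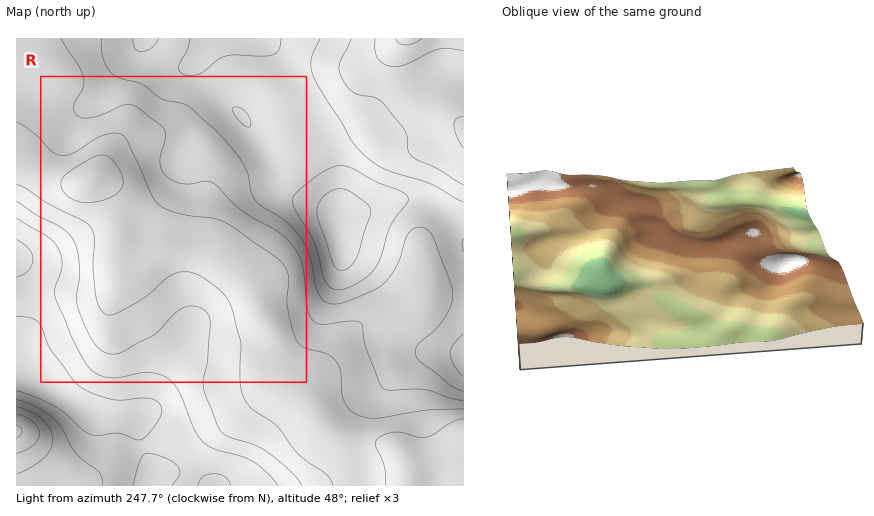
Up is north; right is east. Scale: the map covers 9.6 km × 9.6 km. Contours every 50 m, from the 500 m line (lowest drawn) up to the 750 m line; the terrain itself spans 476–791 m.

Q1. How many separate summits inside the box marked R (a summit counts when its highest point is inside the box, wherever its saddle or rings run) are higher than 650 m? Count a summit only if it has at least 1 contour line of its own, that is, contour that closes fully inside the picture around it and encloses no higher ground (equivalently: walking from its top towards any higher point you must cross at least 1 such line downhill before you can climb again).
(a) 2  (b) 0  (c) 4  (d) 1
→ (d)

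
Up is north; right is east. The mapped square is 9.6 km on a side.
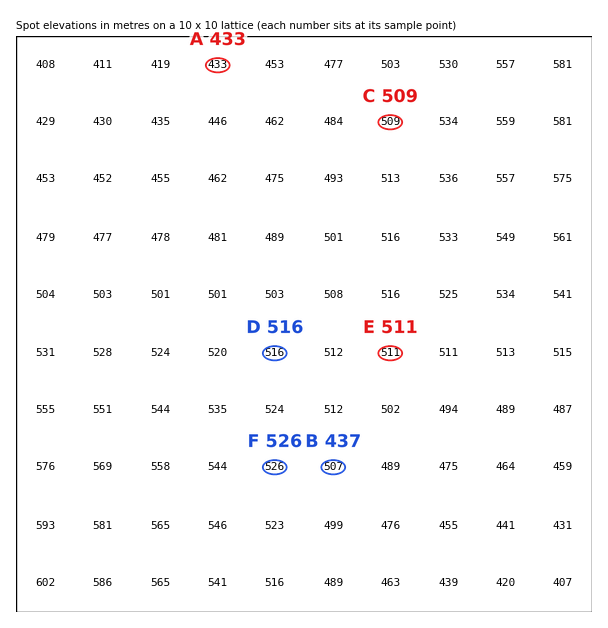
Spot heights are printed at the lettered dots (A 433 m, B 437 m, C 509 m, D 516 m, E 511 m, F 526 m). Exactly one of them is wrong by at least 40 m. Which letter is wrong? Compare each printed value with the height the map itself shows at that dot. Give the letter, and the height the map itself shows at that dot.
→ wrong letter B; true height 507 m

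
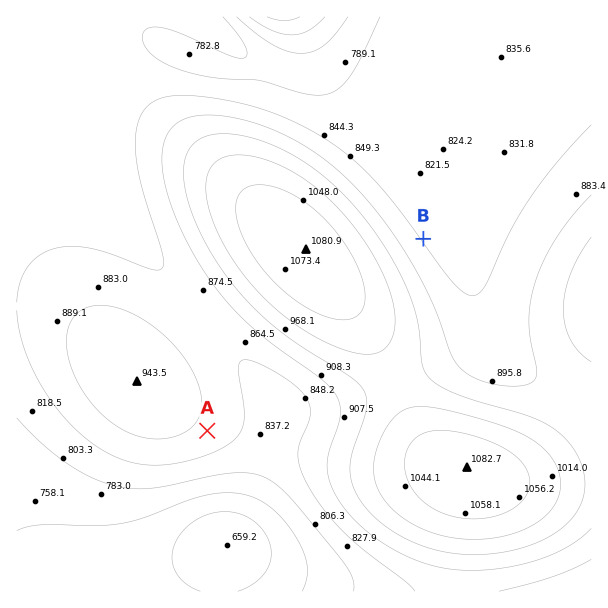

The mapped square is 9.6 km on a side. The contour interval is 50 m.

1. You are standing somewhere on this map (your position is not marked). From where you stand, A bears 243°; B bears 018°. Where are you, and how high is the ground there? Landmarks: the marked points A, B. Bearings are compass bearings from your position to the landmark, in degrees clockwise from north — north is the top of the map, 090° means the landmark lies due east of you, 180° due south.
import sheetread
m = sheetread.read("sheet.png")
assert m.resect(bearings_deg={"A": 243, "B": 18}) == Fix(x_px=391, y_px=337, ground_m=1000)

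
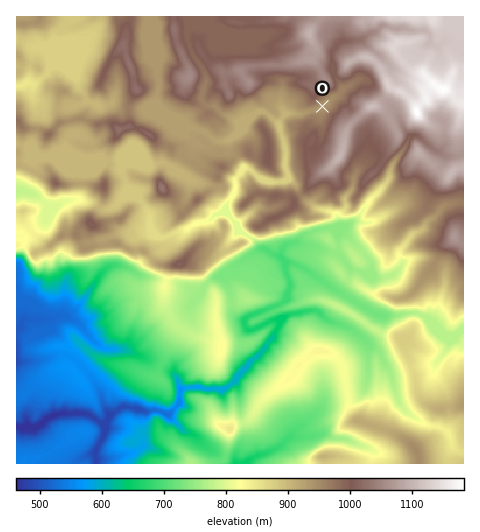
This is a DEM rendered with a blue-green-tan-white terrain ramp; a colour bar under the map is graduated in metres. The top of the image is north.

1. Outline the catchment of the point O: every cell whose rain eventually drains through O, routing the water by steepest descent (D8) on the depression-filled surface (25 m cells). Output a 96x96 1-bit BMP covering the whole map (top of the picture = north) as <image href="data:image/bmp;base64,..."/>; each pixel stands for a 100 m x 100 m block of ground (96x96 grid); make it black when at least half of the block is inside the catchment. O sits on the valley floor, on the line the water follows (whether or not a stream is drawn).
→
<image width="96" height="96" href="data:image/bmp;base64,Qk2+BAAAAAAAAD4AAAAoAAAAYAAAAGAAAAABAAEAAAAAAIAEAAATCwAAEwsAAAIAAAAAAAAA////AAAAAAAAAAAAAAAAAAAAAAAAAAAAAAAAAAAAAAAAAAAAAAAAAAAAAAAAAAAAAAAAAAAAAAAAAAAAAAAAAAAAAAAAAAAAAAAAAAAAAAAAAAAAAAAAAAAAAAAAAAAAAAAAAAAAAAAAAAAAAAAAAAAAAAAAAAAAAAAAAAAAAAAAAAAAAAAAAAAAAAAAAAAAAAAAAAAAAAAAAAAAAAAAAAAAAAAAAAAAAAAAAAAAAAAAAAAAAAAAAAAAAAAAAAAAAAAAAAAAAAAAAAAAAAAAAAAAAAAAAAAAAAAAAAAAAAAAAAAAAAAAAAAAAAAAAAAAAAAAAAAAAAAAAAAAAAAAAAAAAAAAAAAAAAAAAAAAAAAAAAAAAAAAAAAAAAAAAAAAAAAAAAAAAAAAAAAAAAAAAAAAAAAAAAAAAAAAAAAAAAAAAAAAAAAAAAAAAAAAAAAAAAAAAAAAAAAAAAAAAAAAAAAAAAAAAAAAAAAAAAAAAAAAAAAAAAAAAAAAAAAAAAAAAAAAAAAAAAAAAAAAAAAAAAAAAAAAAAAAAAAAAAAAAAAAAAAAAAAAAAAAAAAAAAAAAAAAAAAAAAAAAAAAAAAAAAAAAAAAAAAAAAAAAAAAAAAAAAAAAAAAAAAAAAAAAAAAAAAAAAAAAAAAAAAAAAAAAAAAAAAAAAAAAAAAAAAAAAAAAAAAAAAAAAAAAAAAAAAAAAAAAAAAAAAAAAAAAAAAAAAAAAAAAAAAAAAAAAAAAAAAAAAAAAAAAAAAAAAAAAAAAAAAAAAAAAAAAAAAAAAAAAAAAAAAAAAAAAAAAAAAAAAAAAAAAAAAAAAAAAAAAAAAAAAAAAAAAAAAAAAAAAAAAAAAAAAAAAAAAAAAAAAAAAAAAAAAAAAAAAAAAAAAAAAAAAAAAAAAAAAAAAAAAAAAAAAAAAAAAAAAAAAAAAAAAAAAAAAAAAAAAAAAAAAAAAAAAAAAAAAAAAAAAAAAAAAAAAAAAAAAAAAAAAAAAAAAAAAAAAAAAAAAAAAAAAAAAAAAAAAAAAAAAAAAAAAAAAAAAAAAAAAAAAAAAAAAAAAAAAAAAAAAAAAAAAAAAAAAAAAAAAAAAAAAAAAAAAAAAAAAAAAAAAAAAAAAAAAAAAAAAAAAAAAAAAAAAAAAAAAAAAAAAAAAAAAAAAAAAAAAAAAAAAMAAAAAAAAAAAAAAAcAAAAAAAAAAAAAAB/AAAAAAAAAAAAAAD/gAAAAAAAAAAAAAD/wAAAAAAAAAAAAAH/8BgEAAAAAAAAAAP/+DwMAAAAAAAAAAP//HwcAAAAAAAAAAP///58AAAAAAAAAAH////8AAAAAAAAAAD////8AAAAAAAAAAD////8AAAAAAAAAAH////8AAAAAAAAAAH////8AAAAAAAAAAP////8AAAAAAAAAAP////8AAAAAAAAAAP////8AAAAAAAAAAP////8AAAAAAAAAAP////8AAAAAAAAAAf////8AAAAAAAAAAf////8AAAAAAAAAAf////gAAAAAAAAAAP///8AAAAAAAAAAAH///4A="/>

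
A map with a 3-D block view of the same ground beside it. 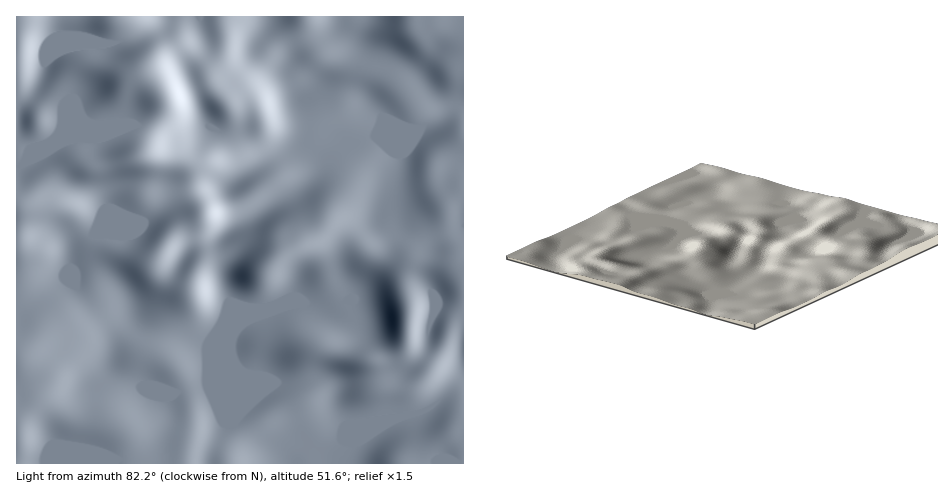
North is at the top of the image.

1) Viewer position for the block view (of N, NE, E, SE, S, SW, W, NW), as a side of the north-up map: NE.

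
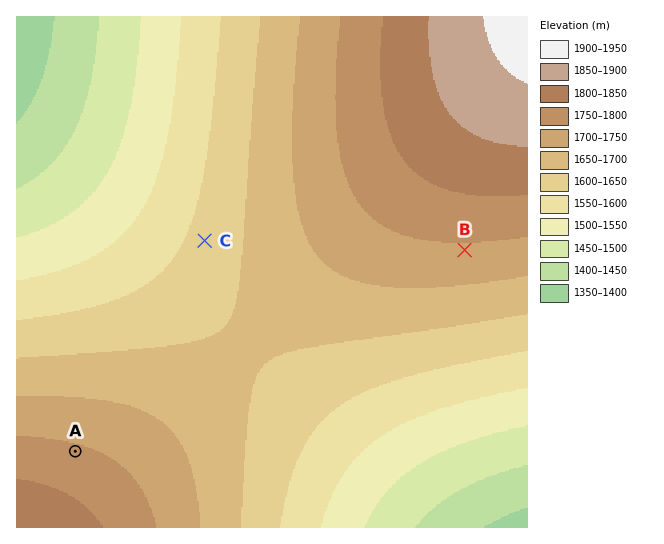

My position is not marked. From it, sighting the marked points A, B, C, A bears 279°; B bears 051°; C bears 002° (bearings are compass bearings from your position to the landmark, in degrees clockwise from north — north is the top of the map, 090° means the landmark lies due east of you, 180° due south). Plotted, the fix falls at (196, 469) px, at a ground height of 1700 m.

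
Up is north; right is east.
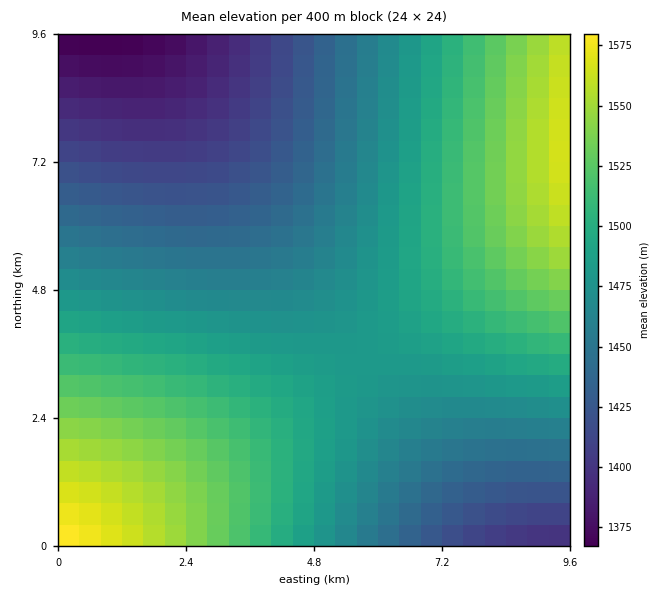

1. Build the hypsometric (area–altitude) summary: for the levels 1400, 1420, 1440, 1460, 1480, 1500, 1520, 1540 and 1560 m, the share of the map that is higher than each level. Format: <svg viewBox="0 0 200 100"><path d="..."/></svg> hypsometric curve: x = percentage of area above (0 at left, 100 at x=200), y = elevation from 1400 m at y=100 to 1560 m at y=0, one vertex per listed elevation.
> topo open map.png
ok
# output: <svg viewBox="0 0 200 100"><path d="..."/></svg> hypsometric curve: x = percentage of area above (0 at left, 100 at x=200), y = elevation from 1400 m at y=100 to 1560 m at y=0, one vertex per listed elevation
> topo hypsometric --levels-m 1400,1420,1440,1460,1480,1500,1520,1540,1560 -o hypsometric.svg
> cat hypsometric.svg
<svg viewBox="0 0 200 100"><path d="M186 100l-15-12-19-13-23-13-31-12-35-12-23-13-19-13-15-12"/></svg>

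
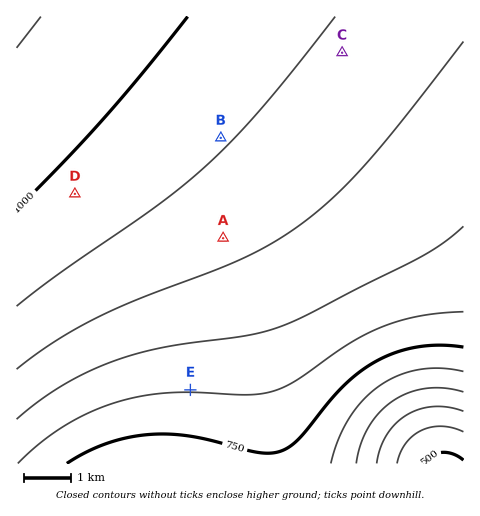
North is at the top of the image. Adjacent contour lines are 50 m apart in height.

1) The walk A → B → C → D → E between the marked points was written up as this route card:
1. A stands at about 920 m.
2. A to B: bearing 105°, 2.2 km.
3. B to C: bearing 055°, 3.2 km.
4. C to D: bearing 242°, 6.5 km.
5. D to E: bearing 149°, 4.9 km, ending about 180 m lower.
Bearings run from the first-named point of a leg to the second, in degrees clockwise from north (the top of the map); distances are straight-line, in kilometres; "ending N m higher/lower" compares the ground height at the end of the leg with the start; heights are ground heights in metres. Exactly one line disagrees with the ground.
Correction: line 2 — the bearing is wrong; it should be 359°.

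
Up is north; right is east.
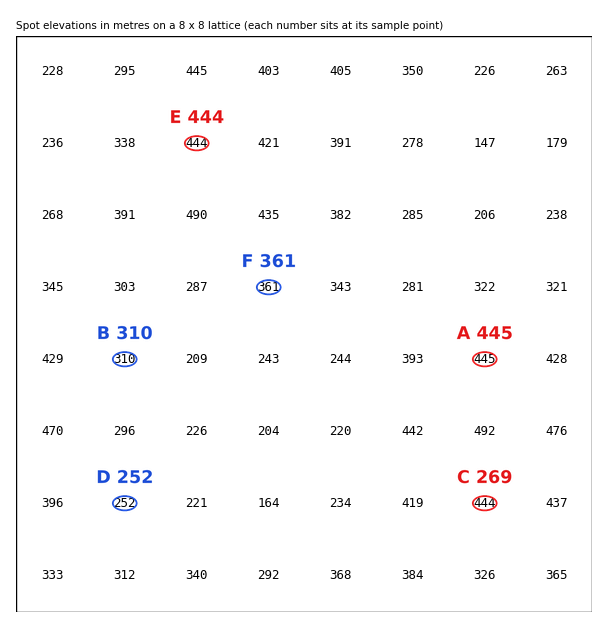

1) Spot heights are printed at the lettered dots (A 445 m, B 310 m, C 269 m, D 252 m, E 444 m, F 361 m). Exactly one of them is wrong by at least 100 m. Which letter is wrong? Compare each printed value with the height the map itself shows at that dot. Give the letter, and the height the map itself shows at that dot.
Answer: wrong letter C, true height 444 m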